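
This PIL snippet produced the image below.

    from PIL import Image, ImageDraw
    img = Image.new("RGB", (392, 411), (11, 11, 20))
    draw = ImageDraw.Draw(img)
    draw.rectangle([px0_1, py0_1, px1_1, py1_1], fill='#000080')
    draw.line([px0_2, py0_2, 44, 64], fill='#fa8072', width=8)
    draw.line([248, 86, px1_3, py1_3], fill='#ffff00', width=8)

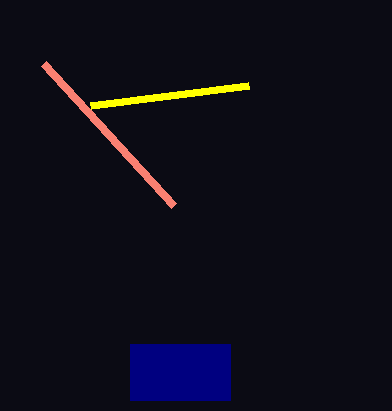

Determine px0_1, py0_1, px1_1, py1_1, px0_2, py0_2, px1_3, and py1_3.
px0_1 = 130; py0_1 = 344; px1_1 = 230; py1_1 = 400; px0_2 = 174; py0_2 = 206; px1_3 = 90; py1_3 = 106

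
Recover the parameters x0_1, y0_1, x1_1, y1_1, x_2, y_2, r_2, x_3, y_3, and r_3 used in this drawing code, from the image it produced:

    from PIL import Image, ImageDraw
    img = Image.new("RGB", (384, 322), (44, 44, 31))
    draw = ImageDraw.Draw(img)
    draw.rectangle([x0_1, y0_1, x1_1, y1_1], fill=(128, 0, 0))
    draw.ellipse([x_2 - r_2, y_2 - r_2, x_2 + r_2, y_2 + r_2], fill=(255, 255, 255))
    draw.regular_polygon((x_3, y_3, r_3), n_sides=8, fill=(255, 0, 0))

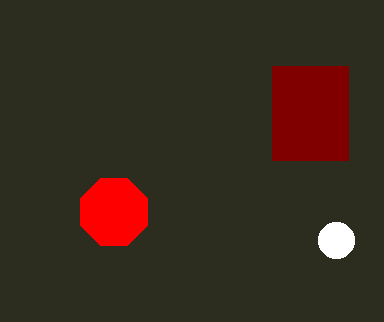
x0_1 = 272; y0_1 = 66; x1_1 = 348; y1_1 = 160; x_2 = 336; y_2 = 240; r_2 = 18; x_3 = 114; y_3 = 212; r_3 = 36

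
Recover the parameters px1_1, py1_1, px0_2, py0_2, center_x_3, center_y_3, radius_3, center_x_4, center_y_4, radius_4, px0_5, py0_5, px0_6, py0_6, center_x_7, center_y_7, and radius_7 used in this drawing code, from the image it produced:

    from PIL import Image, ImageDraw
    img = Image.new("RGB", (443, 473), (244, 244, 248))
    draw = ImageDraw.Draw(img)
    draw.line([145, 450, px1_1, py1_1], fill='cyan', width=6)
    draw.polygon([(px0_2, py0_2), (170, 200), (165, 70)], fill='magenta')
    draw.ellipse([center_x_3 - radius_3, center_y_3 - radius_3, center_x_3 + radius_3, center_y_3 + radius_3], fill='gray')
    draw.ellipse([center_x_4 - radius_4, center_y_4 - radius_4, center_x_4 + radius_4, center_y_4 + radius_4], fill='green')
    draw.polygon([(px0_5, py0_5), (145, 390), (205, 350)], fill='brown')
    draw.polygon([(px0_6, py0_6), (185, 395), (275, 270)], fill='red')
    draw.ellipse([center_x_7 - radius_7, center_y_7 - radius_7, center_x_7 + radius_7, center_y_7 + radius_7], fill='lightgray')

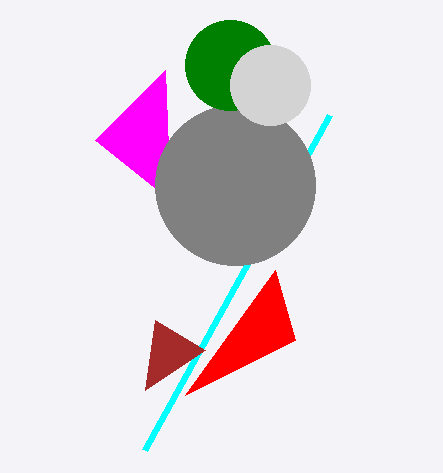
px1_1 = 330, py1_1 = 115, px0_2 = 95, py0_2 = 140, center_x_3 = 235, center_y_3 = 185, radius_3 = 80, center_x_4 = 230, center_y_4 = 65, radius_4 = 45, px0_5 = 155, py0_5 = 320, px0_6 = 295, py0_6 = 340, center_x_7 = 270, center_y_7 = 85, radius_7 = 40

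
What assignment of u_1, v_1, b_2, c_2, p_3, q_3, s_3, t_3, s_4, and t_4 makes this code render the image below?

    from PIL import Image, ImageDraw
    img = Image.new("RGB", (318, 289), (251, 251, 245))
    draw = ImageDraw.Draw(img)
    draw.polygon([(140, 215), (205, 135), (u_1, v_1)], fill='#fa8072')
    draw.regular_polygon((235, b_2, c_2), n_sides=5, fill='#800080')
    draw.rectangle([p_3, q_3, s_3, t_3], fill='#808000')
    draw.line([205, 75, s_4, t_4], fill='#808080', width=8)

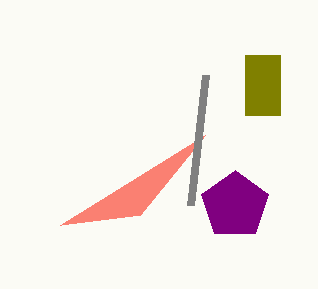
u_1 = 60, v_1 = 225, b_2 = 205, c_2 = 35, p_3 = 245, q_3 = 55, s_3 = 280, t_3 = 115, s_4 = 190, t_4 = 205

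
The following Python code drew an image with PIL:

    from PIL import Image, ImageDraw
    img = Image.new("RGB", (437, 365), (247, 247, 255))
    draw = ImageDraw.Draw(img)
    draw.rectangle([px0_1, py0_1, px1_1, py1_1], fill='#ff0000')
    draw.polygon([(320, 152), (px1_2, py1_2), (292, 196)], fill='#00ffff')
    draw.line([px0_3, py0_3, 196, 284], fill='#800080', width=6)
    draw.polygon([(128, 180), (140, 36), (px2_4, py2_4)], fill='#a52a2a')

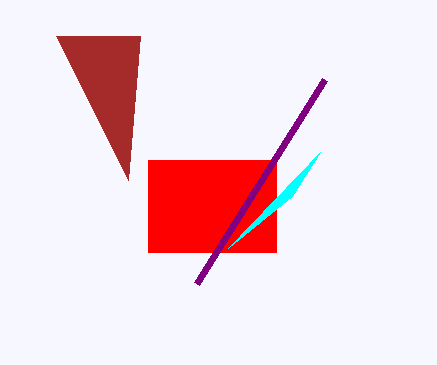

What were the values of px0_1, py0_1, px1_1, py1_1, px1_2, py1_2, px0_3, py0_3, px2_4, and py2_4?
px0_1 = 148
py0_1 = 160
px1_1 = 276
py1_1 = 252
px1_2 = 228
py1_2 = 248
px0_3 = 324
py0_3 = 80
px2_4 = 56
py2_4 = 36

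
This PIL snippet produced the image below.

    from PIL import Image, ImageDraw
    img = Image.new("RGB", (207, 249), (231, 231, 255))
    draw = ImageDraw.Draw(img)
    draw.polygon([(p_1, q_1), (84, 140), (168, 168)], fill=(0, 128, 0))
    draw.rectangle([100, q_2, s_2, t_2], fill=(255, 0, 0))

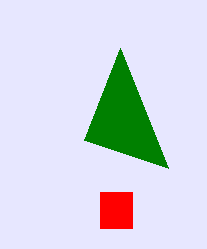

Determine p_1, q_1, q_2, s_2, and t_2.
p_1 = 120, q_1 = 48, q_2 = 192, s_2 = 132, t_2 = 228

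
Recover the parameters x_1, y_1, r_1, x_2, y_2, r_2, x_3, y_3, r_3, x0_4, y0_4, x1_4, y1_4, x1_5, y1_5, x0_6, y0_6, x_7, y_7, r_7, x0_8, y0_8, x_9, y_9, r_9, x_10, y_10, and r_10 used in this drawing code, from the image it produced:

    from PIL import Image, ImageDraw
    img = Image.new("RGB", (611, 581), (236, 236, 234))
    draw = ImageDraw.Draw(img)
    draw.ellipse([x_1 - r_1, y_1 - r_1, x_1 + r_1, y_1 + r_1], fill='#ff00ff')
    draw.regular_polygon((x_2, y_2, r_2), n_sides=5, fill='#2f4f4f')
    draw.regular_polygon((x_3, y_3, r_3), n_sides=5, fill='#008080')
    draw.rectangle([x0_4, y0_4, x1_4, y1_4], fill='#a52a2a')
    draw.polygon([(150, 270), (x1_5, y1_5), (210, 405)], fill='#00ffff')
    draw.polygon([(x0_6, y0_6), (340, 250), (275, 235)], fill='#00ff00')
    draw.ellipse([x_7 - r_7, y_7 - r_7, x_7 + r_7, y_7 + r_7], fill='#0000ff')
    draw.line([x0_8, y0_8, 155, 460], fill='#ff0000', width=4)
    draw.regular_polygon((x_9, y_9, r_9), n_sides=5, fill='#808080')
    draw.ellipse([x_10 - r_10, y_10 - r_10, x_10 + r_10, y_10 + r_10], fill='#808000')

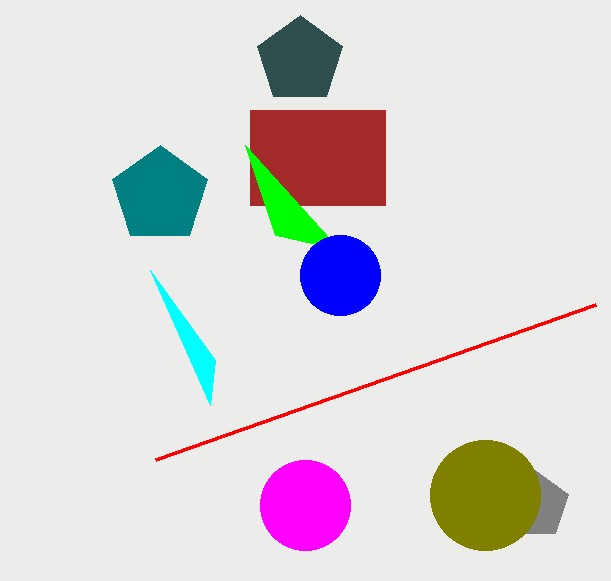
x_1 = 305
y_1 = 505
r_1 = 45
x_2 = 300
y_2 = 60
r_2 = 45
x_3 = 160
y_3 = 195
r_3 = 50
x0_4 = 250
y0_4 = 110
x1_4 = 385
y1_4 = 205
x1_5 = 215
y1_5 = 360
x0_6 = 245
y0_6 = 145
x_7 = 340
y_7 = 275
r_7 = 40
x0_8 = 595
y0_8 = 305
x_9 = 535
y_9 = 505
r_9 = 35
x_10 = 485
y_10 = 495
r_10 = 55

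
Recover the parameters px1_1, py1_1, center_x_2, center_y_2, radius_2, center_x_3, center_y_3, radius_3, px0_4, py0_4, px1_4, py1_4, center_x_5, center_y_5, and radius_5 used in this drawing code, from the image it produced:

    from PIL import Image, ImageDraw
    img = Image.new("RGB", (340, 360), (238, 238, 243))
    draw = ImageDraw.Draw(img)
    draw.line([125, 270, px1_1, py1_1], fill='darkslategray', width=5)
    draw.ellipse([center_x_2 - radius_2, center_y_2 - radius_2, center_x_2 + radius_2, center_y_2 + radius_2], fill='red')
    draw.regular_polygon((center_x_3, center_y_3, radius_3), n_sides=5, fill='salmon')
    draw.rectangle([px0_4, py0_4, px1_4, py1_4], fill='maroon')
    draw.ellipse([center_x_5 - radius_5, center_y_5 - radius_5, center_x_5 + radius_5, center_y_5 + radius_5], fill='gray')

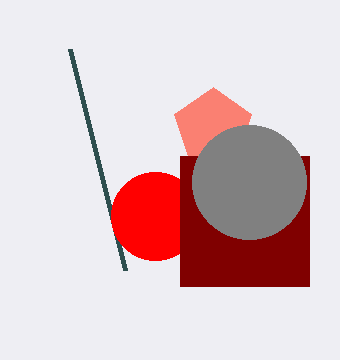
px1_1 = 70
py1_1 = 49
center_x_2 = 155
center_y_2 = 216
radius_2 = 44
center_x_3 = 213
center_y_3 = 127
radius_3 = 40
px0_4 = 180
py0_4 = 156
px1_4 = 309
py1_4 = 286
center_x_5 = 249
center_y_5 = 182
radius_5 = 57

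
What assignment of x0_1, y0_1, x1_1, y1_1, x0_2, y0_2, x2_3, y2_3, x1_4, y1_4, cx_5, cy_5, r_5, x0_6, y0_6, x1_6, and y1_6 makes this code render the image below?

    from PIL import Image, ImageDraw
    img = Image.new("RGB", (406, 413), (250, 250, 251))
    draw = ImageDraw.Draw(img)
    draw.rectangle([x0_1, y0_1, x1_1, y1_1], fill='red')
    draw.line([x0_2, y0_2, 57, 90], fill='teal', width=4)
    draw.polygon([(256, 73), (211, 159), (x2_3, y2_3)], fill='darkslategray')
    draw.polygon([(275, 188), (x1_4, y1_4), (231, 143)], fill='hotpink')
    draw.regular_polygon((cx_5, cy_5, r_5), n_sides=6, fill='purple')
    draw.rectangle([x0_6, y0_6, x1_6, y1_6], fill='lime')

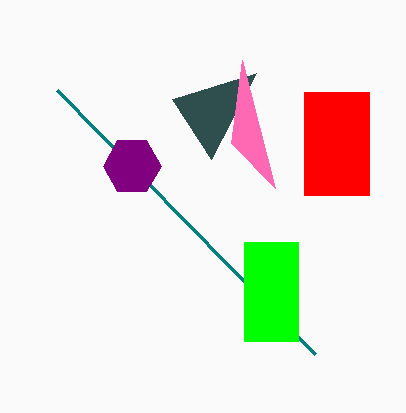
x0_1 = 304, y0_1 = 92, x1_1 = 369, y1_1 = 195, x0_2 = 315, y0_2 = 354, x2_3 = 172, y2_3 = 99, x1_4 = 242, y1_4 = 60, cx_5 = 132, cy_5 = 166, r_5 = 29, x0_6 = 244, y0_6 = 242, x1_6 = 298, y1_6 = 341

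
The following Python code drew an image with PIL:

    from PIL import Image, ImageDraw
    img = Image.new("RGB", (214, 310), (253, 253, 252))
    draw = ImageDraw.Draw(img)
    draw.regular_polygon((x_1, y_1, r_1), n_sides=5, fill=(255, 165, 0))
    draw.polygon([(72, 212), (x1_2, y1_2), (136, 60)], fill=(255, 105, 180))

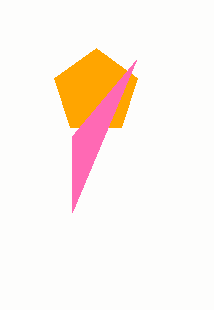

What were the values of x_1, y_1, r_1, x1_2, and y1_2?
x_1 = 96
y_1 = 92
r_1 = 44
x1_2 = 72
y1_2 = 136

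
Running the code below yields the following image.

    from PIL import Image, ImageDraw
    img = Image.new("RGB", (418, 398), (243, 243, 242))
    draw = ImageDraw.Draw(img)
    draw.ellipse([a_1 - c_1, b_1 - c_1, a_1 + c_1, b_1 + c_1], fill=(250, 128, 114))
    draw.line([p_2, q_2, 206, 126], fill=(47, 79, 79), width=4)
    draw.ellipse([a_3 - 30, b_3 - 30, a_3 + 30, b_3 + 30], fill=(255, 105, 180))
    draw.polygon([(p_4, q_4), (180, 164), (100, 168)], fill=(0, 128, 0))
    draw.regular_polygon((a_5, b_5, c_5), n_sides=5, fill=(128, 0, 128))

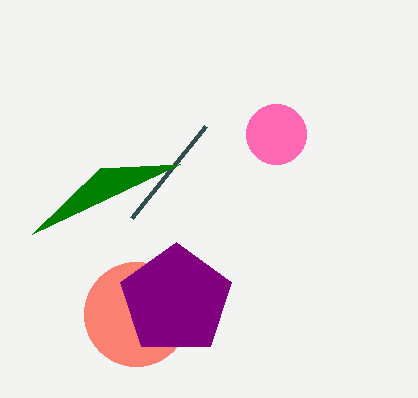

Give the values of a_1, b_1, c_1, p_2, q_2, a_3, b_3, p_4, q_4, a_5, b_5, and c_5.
a_1 = 136, b_1 = 314, c_1 = 52, p_2 = 132, q_2 = 218, a_3 = 276, b_3 = 134, p_4 = 32, q_4 = 234, a_5 = 176, b_5 = 300, c_5 = 58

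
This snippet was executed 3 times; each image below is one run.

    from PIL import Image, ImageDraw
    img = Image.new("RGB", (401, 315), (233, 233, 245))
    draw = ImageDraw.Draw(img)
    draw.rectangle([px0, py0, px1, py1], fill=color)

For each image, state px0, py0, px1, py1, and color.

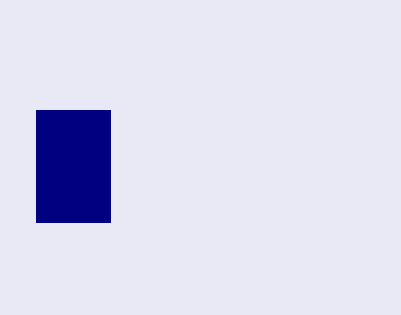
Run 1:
px0 = 36, py0 = 110, px1 = 110, py1 = 222, color = 'navy'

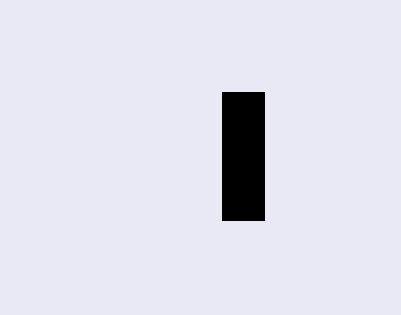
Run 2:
px0 = 222, py0 = 92, px1 = 264, py1 = 220, color = 'black'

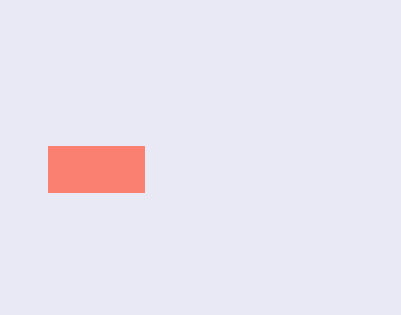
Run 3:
px0 = 48, py0 = 146, px1 = 144, py1 = 192, color = 'salmon'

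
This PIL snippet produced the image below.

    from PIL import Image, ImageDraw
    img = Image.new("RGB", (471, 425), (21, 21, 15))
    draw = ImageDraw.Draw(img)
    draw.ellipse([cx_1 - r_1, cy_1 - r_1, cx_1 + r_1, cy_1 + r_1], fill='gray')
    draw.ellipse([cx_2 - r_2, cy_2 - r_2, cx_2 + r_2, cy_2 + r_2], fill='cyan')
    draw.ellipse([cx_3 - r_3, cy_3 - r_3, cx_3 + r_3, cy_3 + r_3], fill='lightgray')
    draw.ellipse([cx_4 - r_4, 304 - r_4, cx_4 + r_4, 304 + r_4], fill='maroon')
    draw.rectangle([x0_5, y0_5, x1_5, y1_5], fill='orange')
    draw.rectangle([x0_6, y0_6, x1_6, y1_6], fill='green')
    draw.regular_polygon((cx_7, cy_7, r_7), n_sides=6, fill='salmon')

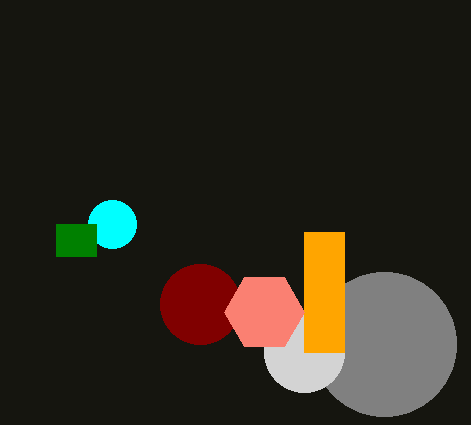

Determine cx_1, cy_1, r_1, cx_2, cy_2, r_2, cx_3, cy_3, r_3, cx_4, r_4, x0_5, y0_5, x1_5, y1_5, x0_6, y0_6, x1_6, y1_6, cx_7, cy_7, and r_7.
cx_1 = 384; cy_1 = 344; r_1 = 72; cx_2 = 112; cy_2 = 224; r_2 = 24; cx_3 = 304; cy_3 = 352; r_3 = 40; cx_4 = 200; r_4 = 40; x0_5 = 304; y0_5 = 232; x1_5 = 344; y1_5 = 352; x0_6 = 56; y0_6 = 224; x1_6 = 96; y1_6 = 256; cx_7 = 264; cy_7 = 312; r_7 = 40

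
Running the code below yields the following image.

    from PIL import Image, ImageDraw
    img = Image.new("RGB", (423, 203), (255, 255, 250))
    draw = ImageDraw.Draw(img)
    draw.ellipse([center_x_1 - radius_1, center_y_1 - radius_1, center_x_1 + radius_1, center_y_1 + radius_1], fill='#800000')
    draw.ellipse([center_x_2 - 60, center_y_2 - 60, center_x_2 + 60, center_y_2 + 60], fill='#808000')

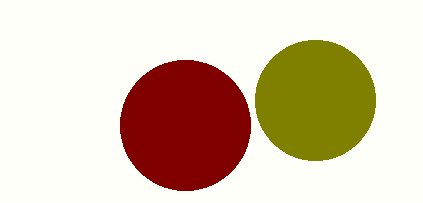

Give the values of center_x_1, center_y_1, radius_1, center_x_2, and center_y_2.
center_x_1 = 185; center_y_1 = 125; radius_1 = 65; center_x_2 = 315; center_y_2 = 100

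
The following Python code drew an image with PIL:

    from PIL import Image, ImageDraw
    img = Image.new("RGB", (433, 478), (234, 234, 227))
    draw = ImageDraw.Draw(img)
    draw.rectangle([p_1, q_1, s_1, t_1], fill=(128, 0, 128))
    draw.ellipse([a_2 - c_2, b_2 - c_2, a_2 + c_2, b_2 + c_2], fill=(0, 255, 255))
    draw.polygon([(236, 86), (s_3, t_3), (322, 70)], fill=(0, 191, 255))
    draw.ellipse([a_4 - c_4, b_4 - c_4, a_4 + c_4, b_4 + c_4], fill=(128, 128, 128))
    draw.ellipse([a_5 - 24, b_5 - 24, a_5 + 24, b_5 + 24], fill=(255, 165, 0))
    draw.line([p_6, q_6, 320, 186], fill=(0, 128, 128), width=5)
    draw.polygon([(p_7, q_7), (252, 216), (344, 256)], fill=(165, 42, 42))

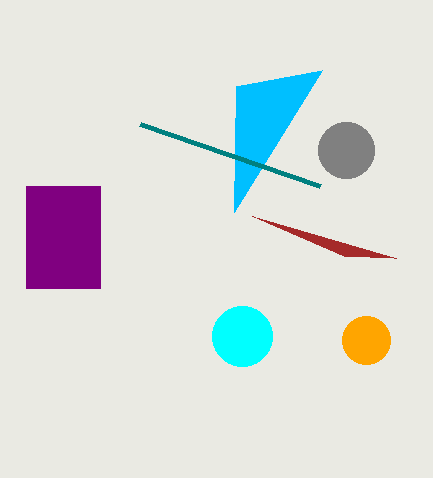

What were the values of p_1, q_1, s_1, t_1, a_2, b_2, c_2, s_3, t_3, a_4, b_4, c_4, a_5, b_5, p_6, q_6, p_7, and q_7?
p_1 = 26; q_1 = 186; s_1 = 100; t_1 = 288; a_2 = 242; b_2 = 336; c_2 = 30; s_3 = 234; t_3 = 212; a_4 = 346; b_4 = 150; c_4 = 28; a_5 = 366; b_5 = 340; p_6 = 140; q_6 = 124; p_7 = 396; q_7 = 258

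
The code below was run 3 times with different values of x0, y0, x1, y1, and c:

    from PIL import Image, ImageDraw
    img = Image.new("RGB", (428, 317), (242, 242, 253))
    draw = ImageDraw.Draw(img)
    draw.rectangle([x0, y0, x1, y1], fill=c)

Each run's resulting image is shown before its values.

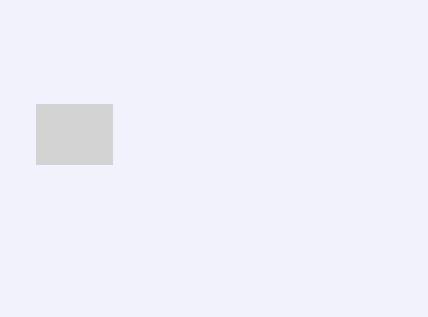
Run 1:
x0 = 36; y0 = 104; x1 = 112; y1 = 164; c = 'lightgray'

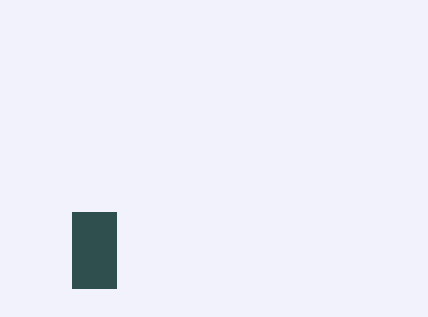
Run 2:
x0 = 72; y0 = 212; x1 = 116; y1 = 288; c = 'darkslategray'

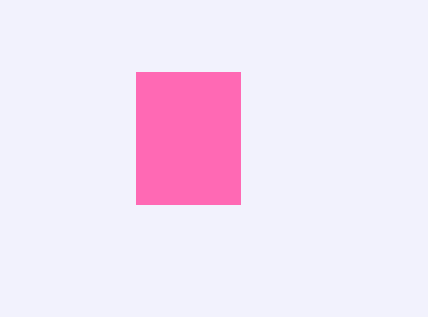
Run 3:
x0 = 136, y0 = 72, x1 = 240, y1 = 204, c = 'hotpink'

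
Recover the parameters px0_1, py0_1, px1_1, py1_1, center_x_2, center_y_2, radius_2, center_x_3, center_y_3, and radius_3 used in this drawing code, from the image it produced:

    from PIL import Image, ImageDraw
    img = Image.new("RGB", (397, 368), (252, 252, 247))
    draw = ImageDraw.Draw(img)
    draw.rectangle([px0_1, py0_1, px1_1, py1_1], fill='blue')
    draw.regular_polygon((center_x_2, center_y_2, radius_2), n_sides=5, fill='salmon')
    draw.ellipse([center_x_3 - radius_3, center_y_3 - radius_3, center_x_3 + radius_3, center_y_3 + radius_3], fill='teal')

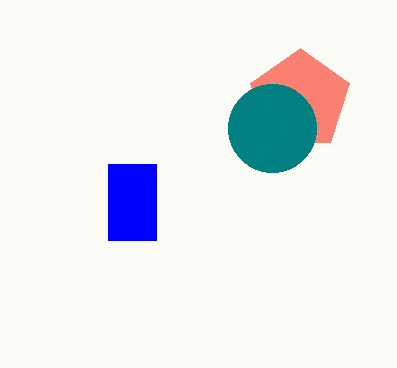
px0_1 = 108; py0_1 = 164; px1_1 = 156; py1_1 = 240; center_x_2 = 300; center_y_2 = 100; radius_2 = 52; center_x_3 = 272; center_y_3 = 128; radius_3 = 44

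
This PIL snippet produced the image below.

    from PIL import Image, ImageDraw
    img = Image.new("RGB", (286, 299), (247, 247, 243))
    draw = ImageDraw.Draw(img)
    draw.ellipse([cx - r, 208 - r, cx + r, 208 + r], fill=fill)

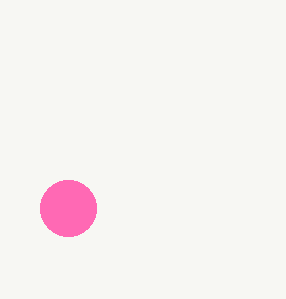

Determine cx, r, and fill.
cx = 68, r = 28, fill = 'hotpink'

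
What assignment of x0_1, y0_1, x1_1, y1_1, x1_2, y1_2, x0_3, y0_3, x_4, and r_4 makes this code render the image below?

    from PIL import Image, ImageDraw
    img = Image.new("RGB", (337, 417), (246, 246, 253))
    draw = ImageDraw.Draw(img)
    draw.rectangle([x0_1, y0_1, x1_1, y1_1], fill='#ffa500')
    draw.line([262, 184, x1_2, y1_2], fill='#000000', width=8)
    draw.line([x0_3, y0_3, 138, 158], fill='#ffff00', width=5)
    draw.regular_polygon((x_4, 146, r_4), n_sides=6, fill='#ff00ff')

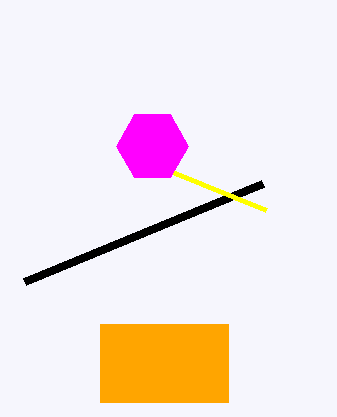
x0_1 = 100
y0_1 = 324
x1_1 = 228
y1_1 = 402
x1_2 = 24
y1_2 = 282
x0_3 = 266
y0_3 = 210
x_4 = 152
r_4 = 36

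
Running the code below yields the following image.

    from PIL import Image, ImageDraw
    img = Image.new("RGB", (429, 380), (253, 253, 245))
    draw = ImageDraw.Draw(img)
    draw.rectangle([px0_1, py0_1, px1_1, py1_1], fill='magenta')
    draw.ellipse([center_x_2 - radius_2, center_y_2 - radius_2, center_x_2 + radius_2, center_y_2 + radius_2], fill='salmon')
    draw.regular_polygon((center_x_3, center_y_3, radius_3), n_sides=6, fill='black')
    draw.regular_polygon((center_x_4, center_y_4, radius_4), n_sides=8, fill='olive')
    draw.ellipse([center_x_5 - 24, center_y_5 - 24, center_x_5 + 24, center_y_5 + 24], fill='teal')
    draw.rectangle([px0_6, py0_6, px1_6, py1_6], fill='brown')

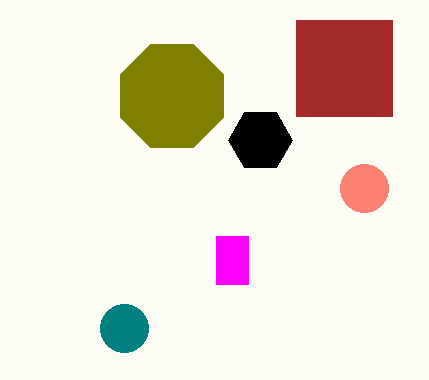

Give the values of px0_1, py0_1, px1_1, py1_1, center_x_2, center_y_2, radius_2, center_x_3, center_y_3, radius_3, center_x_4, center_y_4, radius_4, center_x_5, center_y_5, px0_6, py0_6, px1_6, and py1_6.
px0_1 = 216
py0_1 = 236
px1_1 = 248
py1_1 = 284
center_x_2 = 364
center_y_2 = 188
radius_2 = 24
center_x_3 = 260
center_y_3 = 140
radius_3 = 32
center_x_4 = 172
center_y_4 = 96
radius_4 = 56
center_x_5 = 124
center_y_5 = 328
px0_6 = 296
py0_6 = 20
px1_6 = 392
py1_6 = 116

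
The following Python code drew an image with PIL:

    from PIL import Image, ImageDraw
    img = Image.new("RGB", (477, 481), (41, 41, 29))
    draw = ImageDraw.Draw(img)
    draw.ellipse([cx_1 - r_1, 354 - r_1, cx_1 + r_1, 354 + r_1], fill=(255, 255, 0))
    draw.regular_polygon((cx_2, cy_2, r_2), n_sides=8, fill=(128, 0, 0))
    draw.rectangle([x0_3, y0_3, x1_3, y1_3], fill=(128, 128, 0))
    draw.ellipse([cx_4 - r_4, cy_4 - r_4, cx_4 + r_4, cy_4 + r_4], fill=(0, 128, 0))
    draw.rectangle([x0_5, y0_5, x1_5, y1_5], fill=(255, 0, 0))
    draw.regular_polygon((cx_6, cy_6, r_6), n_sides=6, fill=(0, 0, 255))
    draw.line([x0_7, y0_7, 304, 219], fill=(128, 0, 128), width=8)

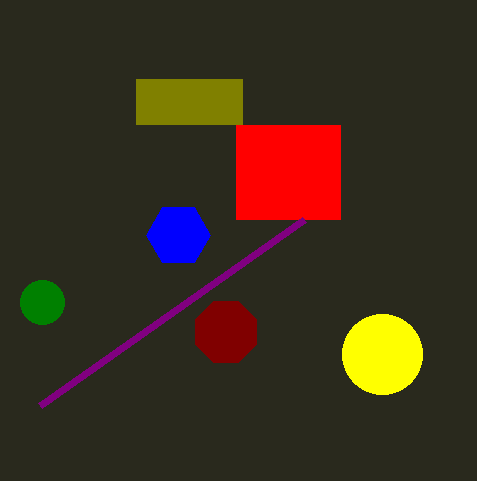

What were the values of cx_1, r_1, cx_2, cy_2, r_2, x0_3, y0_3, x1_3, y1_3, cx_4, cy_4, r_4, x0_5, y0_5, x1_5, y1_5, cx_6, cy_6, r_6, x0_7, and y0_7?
cx_1 = 382, r_1 = 40, cx_2 = 226, cy_2 = 332, r_2 = 33, x0_3 = 136, y0_3 = 79, x1_3 = 242, y1_3 = 124, cx_4 = 42, cy_4 = 302, r_4 = 22, x0_5 = 236, y0_5 = 125, x1_5 = 340, y1_5 = 219, cx_6 = 178, cy_6 = 235, r_6 = 32, x0_7 = 40, y0_7 = 405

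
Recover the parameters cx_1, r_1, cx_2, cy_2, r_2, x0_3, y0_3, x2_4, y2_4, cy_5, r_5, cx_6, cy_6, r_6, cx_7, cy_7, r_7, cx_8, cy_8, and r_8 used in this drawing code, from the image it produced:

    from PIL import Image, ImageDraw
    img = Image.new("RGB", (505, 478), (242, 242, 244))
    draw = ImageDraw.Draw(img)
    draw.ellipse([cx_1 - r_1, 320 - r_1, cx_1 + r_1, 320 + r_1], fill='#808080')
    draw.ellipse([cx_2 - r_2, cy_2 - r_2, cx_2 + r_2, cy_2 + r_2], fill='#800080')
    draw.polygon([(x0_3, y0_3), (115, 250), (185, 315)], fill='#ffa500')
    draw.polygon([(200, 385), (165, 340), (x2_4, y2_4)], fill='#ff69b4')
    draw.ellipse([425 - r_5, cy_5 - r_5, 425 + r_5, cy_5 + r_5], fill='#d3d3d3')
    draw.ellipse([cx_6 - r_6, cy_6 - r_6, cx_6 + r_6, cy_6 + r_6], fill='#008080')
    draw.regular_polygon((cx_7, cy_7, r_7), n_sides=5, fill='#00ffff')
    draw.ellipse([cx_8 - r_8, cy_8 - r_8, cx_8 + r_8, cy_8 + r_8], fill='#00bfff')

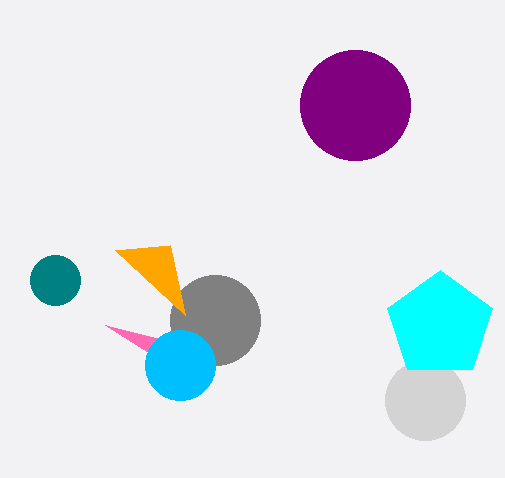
cx_1 = 215
r_1 = 45
cx_2 = 355
cy_2 = 105
r_2 = 55
x0_3 = 170
y0_3 = 245
x2_4 = 105
y2_4 = 325
cy_5 = 400
r_5 = 40
cx_6 = 55
cy_6 = 280
r_6 = 25
cx_7 = 440
cy_7 = 325
r_7 = 55
cx_8 = 180
cy_8 = 365
r_8 = 35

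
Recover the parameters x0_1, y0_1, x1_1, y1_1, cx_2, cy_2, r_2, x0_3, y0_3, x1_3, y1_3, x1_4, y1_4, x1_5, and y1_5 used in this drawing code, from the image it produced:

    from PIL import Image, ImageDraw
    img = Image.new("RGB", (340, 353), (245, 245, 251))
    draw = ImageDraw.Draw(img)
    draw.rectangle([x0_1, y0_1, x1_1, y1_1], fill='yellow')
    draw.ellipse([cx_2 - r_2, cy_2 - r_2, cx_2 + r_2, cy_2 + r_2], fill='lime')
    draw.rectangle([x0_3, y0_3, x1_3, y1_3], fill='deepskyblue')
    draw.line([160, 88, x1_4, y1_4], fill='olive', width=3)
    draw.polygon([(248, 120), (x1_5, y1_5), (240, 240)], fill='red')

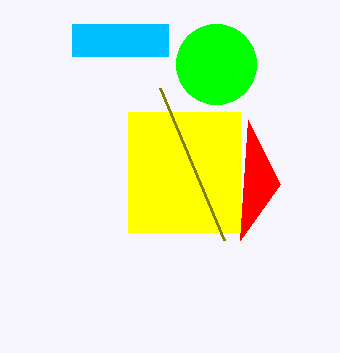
x0_1 = 128
y0_1 = 112
x1_1 = 240
y1_1 = 232
cx_2 = 216
cy_2 = 64
r_2 = 40
x0_3 = 72
y0_3 = 24
x1_3 = 168
y1_3 = 56
x1_4 = 224
y1_4 = 240
x1_5 = 280
y1_5 = 184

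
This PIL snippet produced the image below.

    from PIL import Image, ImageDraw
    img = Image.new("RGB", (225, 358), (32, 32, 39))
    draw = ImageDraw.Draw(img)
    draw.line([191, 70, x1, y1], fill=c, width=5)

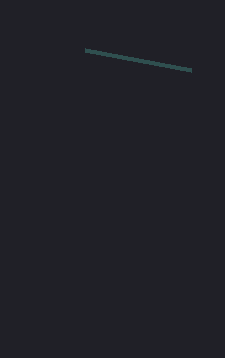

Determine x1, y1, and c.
x1 = 85; y1 = 50; c = 'darkslategray'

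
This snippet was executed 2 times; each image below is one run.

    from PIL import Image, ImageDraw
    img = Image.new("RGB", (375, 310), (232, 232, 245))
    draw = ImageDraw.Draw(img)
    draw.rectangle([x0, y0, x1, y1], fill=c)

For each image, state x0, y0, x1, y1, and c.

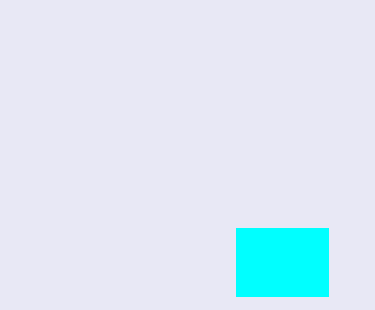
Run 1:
x0 = 236, y0 = 228, x1 = 328, y1 = 296, c = 'cyan'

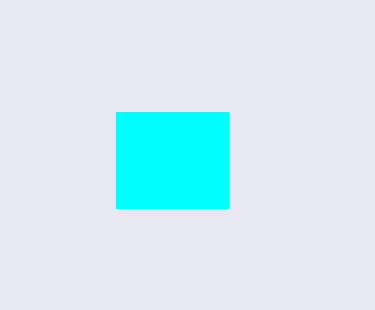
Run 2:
x0 = 116, y0 = 112, x1 = 228, y1 = 208, c = 'cyan'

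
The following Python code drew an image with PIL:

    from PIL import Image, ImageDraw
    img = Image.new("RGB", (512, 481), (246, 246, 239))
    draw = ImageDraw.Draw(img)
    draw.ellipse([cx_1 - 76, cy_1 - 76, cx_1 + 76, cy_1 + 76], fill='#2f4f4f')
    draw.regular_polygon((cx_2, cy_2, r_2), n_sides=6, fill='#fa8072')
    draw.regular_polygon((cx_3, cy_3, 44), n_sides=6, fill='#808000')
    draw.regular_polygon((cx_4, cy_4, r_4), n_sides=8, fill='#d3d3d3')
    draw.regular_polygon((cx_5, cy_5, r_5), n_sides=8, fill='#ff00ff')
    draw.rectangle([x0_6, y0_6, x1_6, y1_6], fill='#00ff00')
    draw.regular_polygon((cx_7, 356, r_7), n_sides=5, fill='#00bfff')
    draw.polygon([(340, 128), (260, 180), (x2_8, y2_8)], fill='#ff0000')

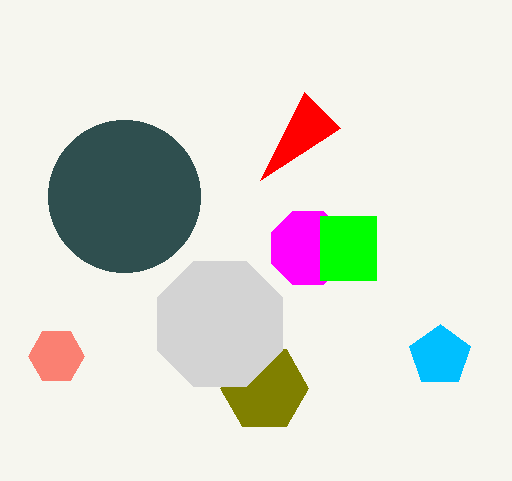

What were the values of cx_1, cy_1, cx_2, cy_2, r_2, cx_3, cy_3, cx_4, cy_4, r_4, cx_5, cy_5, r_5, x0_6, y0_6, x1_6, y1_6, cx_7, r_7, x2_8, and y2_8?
cx_1 = 124; cy_1 = 196; cx_2 = 56; cy_2 = 356; r_2 = 28; cx_3 = 264; cy_3 = 388; cx_4 = 220; cy_4 = 324; r_4 = 68; cx_5 = 308; cy_5 = 248; r_5 = 40; x0_6 = 320; y0_6 = 216; x1_6 = 376; y1_6 = 280; cx_7 = 440; r_7 = 32; x2_8 = 304; y2_8 = 92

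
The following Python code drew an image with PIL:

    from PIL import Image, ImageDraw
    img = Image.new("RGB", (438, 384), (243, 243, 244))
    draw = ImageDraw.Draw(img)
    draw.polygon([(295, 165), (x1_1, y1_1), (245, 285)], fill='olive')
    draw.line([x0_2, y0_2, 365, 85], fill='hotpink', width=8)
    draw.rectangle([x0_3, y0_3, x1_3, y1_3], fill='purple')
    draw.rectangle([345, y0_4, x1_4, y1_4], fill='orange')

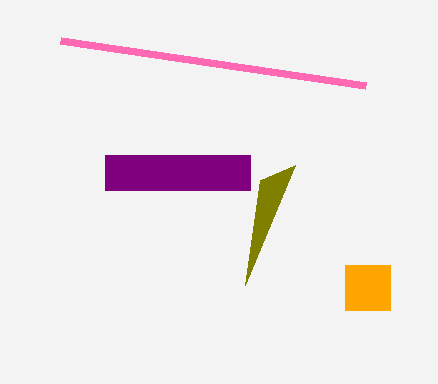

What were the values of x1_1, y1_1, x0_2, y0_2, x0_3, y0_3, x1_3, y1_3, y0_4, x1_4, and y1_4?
x1_1 = 260; y1_1 = 180; x0_2 = 60; y0_2 = 40; x0_3 = 105; y0_3 = 155; x1_3 = 250; y1_3 = 190; y0_4 = 265; x1_4 = 390; y1_4 = 310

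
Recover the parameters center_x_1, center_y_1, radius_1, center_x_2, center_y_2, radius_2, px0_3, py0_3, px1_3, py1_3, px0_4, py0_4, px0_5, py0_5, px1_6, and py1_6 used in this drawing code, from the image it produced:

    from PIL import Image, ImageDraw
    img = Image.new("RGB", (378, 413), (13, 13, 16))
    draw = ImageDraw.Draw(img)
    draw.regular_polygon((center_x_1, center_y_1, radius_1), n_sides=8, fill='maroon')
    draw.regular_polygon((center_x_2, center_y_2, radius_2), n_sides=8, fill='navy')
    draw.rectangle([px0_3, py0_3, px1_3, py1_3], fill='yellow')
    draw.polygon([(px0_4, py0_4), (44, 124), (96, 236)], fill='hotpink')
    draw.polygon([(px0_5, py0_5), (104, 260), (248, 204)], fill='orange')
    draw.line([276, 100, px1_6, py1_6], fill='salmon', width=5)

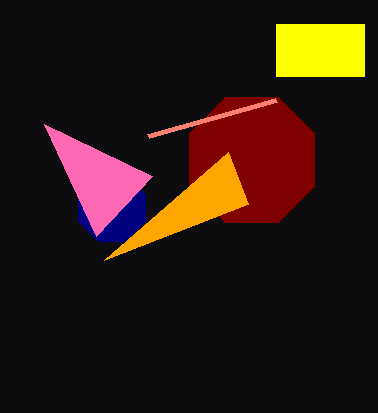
center_x_1 = 252
center_y_1 = 160
radius_1 = 68
center_x_2 = 112
center_y_2 = 208
radius_2 = 36
px0_3 = 276
py0_3 = 24
px1_3 = 364
py1_3 = 76
px0_4 = 152
py0_4 = 176
px0_5 = 228
py0_5 = 152
px1_6 = 148
py1_6 = 136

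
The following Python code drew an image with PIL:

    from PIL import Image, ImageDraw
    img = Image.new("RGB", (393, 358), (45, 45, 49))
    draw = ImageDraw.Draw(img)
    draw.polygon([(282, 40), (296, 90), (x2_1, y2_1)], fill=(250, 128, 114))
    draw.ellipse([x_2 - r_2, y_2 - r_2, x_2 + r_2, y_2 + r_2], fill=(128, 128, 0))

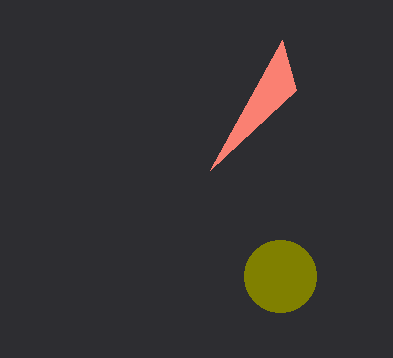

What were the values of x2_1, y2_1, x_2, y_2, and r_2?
x2_1 = 210, y2_1 = 170, x_2 = 280, y_2 = 276, r_2 = 36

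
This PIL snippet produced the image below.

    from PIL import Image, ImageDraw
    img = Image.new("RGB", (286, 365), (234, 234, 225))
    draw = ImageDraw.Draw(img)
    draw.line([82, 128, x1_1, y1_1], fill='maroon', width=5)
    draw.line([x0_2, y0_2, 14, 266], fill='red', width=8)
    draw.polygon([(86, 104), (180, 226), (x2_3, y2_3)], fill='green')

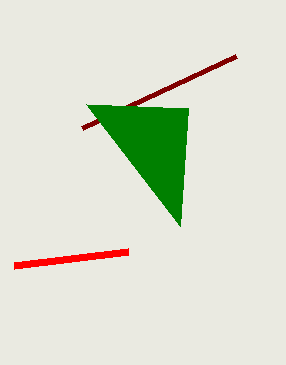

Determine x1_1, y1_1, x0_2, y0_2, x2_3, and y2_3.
x1_1 = 236, y1_1 = 56, x0_2 = 128, y0_2 = 252, x2_3 = 188, y2_3 = 108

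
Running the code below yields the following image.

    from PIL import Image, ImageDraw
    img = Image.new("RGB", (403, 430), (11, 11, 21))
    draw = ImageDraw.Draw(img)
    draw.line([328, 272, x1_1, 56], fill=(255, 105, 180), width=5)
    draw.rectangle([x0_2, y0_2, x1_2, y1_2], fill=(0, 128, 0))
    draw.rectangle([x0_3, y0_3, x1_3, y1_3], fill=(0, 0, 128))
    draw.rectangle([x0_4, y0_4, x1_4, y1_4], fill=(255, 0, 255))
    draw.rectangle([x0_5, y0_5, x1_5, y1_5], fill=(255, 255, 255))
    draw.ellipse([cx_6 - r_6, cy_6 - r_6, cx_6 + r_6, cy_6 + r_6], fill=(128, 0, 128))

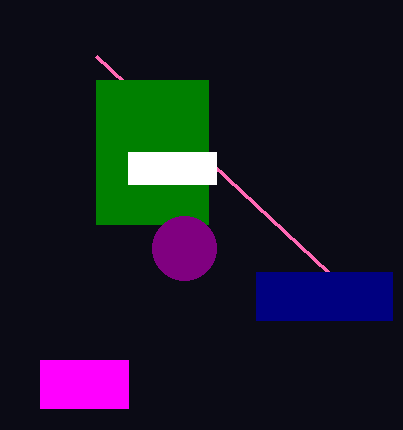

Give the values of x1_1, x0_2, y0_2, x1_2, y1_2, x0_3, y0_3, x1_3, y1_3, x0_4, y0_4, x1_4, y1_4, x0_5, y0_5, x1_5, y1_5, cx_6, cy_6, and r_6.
x1_1 = 96
x0_2 = 96
y0_2 = 80
x1_2 = 208
y1_2 = 224
x0_3 = 256
y0_3 = 272
x1_3 = 392
y1_3 = 320
x0_4 = 40
y0_4 = 360
x1_4 = 128
y1_4 = 408
x0_5 = 128
y0_5 = 152
x1_5 = 216
y1_5 = 184
cx_6 = 184
cy_6 = 248
r_6 = 32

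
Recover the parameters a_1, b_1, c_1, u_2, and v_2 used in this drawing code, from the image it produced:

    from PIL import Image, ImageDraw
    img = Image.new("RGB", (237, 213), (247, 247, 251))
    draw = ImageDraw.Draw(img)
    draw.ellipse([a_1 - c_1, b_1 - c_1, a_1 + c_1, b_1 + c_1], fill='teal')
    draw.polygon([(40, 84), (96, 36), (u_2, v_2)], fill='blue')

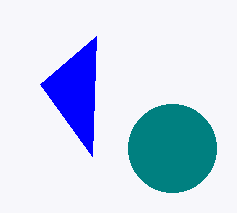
a_1 = 172; b_1 = 148; c_1 = 44; u_2 = 92; v_2 = 156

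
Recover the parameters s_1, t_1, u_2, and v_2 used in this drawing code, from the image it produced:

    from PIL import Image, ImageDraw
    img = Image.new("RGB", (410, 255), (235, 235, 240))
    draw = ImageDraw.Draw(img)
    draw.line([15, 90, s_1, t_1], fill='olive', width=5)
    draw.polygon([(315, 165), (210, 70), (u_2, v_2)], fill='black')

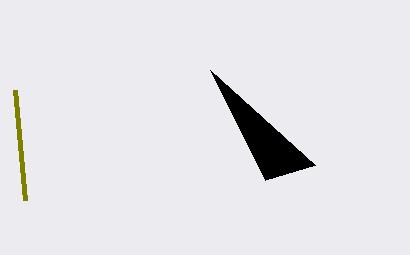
s_1 = 25, t_1 = 200, u_2 = 265, v_2 = 180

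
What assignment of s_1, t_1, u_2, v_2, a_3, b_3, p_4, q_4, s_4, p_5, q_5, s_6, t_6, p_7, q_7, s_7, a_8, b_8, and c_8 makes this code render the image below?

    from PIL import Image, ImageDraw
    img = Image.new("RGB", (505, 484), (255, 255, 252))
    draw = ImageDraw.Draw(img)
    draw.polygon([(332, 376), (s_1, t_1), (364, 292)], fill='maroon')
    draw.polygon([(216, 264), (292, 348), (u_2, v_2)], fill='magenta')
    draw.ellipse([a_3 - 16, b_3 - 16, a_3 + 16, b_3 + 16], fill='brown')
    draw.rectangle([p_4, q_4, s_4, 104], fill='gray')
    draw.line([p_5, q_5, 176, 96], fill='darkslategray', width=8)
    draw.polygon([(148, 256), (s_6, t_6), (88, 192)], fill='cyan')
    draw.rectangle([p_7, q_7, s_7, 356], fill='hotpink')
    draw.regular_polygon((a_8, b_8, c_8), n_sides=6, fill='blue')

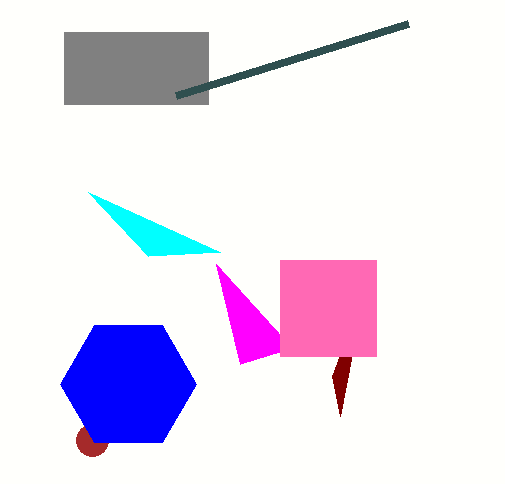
s_1 = 340, t_1 = 416, u_2 = 240, v_2 = 364, a_3 = 92, b_3 = 440, p_4 = 64, q_4 = 32, s_4 = 208, p_5 = 408, q_5 = 24, s_6 = 220, t_6 = 252, p_7 = 280, q_7 = 260, s_7 = 376, a_8 = 128, b_8 = 384, c_8 = 68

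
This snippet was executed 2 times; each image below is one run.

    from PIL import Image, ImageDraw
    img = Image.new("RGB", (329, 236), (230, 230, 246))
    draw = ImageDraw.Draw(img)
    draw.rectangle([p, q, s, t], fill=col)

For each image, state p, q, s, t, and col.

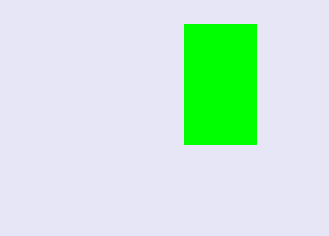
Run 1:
p = 184
q = 24
s = 256
t = 144
col = 'lime'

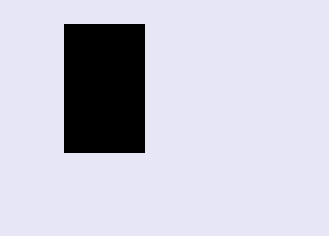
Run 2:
p = 64
q = 24
s = 144
t = 152
col = 'black'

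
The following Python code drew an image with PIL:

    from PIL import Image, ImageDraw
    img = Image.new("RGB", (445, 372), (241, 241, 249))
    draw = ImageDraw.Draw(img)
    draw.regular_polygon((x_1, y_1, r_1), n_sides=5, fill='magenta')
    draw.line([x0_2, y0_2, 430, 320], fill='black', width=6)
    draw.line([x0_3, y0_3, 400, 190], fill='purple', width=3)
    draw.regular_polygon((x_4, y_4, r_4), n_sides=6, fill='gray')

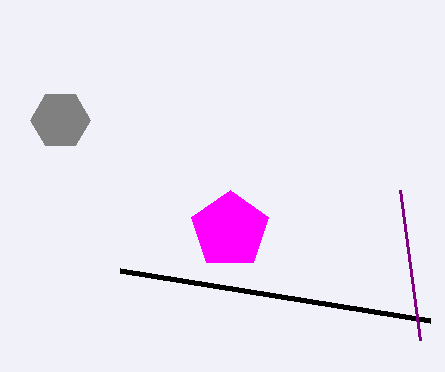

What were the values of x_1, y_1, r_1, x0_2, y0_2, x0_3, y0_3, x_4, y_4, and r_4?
x_1 = 230; y_1 = 230; r_1 = 40; x0_2 = 120; y0_2 = 270; x0_3 = 420; y0_3 = 340; x_4 = 60; y_4 = 120; r_4 = 30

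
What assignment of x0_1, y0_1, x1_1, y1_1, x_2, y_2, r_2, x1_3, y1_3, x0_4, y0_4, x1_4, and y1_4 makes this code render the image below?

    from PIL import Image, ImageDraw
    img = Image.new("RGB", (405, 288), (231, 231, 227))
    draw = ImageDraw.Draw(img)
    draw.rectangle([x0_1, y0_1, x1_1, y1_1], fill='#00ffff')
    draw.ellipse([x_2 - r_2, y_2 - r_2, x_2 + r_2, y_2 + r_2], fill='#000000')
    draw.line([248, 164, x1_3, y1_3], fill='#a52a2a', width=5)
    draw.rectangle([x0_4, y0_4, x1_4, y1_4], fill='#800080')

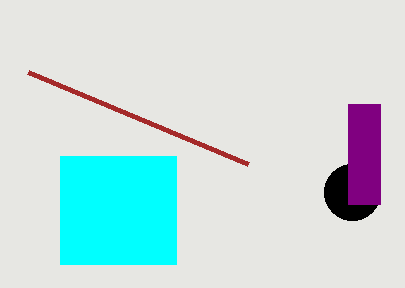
x0_1 = 60
y0_1 = 156
x1_1 = 176
y1_1 = 264
x_2 = 352
y_2 = 192
r_2 = 28
x1_3 = 28
y1_3 = 72
x0_4 = 348
y0_4 = 104
x1_4 = 380
y1_4 = 204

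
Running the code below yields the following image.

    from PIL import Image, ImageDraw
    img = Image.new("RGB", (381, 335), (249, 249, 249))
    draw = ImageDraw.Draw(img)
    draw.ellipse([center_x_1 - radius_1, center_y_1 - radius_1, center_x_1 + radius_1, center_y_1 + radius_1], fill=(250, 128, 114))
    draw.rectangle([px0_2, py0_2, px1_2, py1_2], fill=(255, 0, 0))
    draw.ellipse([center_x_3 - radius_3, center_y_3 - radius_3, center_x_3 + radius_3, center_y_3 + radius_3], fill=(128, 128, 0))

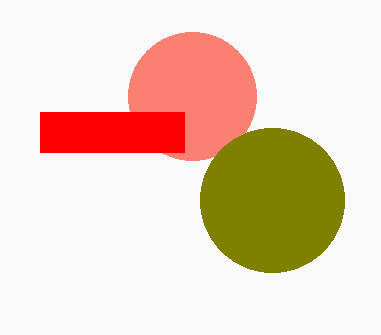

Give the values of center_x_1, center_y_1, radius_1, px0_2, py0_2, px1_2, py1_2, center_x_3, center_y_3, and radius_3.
center_x_1 = 192
center_y_1 = 96
radius_1 = 64
px0_2 = 40
py0_2 = 112
px1_2 = 184
py1_2 = 152
center_x_3 = 272
center_y_3 = 200
radius_3 = 72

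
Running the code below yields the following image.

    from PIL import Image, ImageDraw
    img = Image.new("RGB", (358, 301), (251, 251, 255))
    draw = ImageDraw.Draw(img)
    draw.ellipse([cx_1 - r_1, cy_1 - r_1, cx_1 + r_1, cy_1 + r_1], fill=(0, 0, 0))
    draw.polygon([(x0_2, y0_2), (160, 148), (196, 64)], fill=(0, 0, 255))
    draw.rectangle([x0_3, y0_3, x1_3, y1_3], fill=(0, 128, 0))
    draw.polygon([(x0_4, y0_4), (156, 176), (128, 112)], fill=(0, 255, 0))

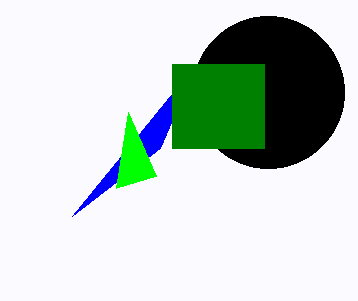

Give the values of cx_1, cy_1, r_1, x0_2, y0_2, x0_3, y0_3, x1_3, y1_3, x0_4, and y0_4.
cx_1 = 268
cy_1 = 92
r_1 = 76
x0_2 = 72
y0_2 = 216
x0_3 = 172
y0_3 = 64
x1_3 = 264
y1_3 = 148
x0_4 = 116
y0_4 = 188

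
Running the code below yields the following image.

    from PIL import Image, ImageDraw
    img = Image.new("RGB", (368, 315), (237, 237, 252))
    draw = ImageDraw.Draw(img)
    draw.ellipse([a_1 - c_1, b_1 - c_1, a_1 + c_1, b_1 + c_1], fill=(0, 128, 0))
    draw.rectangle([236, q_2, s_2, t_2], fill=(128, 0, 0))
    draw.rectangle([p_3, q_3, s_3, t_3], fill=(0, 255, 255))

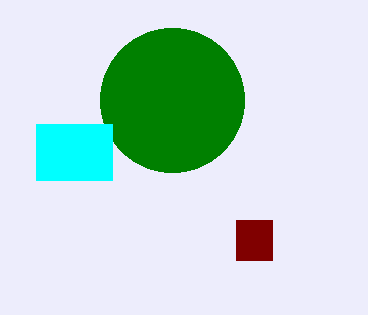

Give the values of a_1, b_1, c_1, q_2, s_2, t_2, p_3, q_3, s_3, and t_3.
a_1 = 172; b_1 = 100; c_1 = 72; q_2 = 220; s_2 = 272; t_2 = 260; p_3 = 36; q_3 = 124; s_3 = 112; t_3 = 180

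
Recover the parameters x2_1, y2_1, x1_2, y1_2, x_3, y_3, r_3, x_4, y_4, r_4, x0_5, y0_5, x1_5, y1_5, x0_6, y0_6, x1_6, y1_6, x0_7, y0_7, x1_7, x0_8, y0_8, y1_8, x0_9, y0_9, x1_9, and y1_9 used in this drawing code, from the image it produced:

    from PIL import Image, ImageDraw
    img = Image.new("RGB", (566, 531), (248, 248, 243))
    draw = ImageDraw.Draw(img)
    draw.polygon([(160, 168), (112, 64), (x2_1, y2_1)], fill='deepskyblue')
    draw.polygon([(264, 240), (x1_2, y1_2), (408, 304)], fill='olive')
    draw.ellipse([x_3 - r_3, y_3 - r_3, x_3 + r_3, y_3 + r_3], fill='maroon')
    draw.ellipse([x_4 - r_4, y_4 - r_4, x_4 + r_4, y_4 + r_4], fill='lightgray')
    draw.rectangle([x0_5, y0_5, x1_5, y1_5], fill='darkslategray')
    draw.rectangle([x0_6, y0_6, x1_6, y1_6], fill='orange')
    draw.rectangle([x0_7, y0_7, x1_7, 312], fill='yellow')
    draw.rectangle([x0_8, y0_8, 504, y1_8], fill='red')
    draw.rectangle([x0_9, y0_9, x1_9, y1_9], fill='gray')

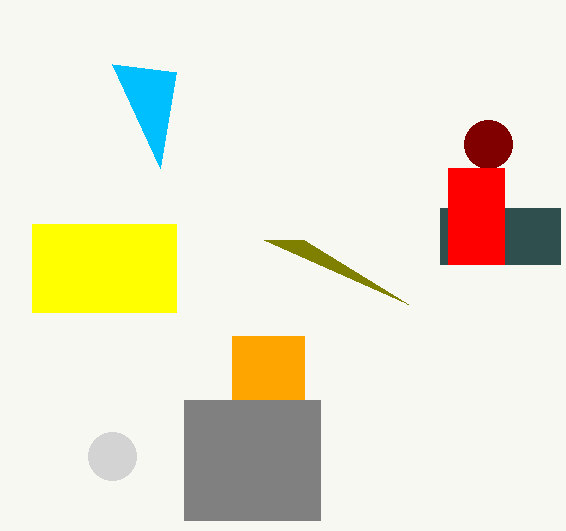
x2_1 = 176
y2_1 = 72
x1_2 = 304
y1_2 = 240
x_3 = 488
y_3 = 144
r_3 = 24
x_4 = 112
y_4 = 456
r_4 = 24
x0_5 = 440
y0_5 = 208
x1_5 = 560
y1_5 = 264
x0_6 = 232
y0_6 = 336
x1_6 = 304
y1_6 = 400
x0_7 = 32
y0_7 = 224
x1_7 = 176
x0_8 = 448
y0_8 = 168
y1_8 = 264
x0_9 = 184
y0_9 = 400
x1_9 = 320
y1_9 = 520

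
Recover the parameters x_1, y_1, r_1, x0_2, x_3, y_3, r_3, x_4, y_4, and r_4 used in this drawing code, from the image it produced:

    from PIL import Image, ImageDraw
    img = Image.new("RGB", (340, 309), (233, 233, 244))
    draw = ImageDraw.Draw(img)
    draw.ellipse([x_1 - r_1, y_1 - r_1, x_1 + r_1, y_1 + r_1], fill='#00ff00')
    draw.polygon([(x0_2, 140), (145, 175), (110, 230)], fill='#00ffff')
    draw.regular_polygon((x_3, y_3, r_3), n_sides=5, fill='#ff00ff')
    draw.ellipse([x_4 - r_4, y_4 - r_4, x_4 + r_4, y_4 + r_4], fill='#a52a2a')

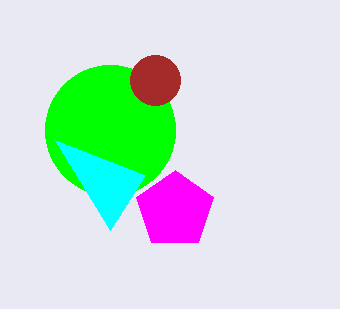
x_1 = 110, y_1 = 130, r_1 = 65, x0_2 = 55, x_3 = 175, y_3 = 210, r_3 = 40, x_4 = 155, y_4 = 80, r_4 = 25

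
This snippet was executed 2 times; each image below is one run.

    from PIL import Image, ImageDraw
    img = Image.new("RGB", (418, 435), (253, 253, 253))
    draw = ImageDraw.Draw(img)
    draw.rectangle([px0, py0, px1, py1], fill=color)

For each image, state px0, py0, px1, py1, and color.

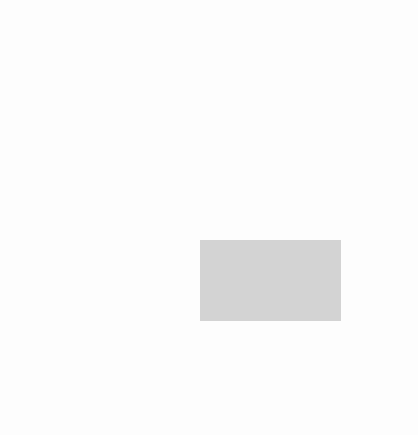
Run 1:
px0 = 200; py0 = 240; px1 = 340; py1 = 320; color = 'lightgray'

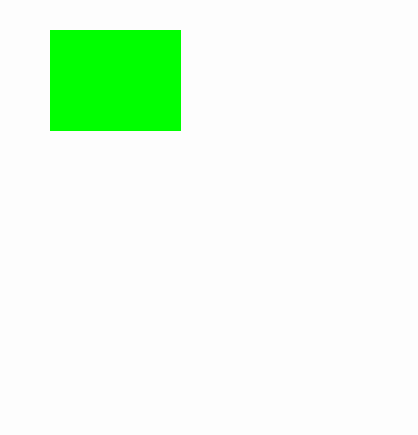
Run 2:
px0 = 50, py0 = 30, px1 = 180, py1 = 130, color = 'lime'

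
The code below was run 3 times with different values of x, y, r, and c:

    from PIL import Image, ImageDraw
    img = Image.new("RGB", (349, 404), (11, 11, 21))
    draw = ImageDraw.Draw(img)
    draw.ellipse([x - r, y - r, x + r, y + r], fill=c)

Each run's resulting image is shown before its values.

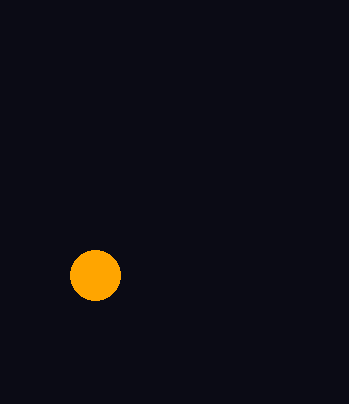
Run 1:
x = 95, y = 275, r = 25, c = 'orange'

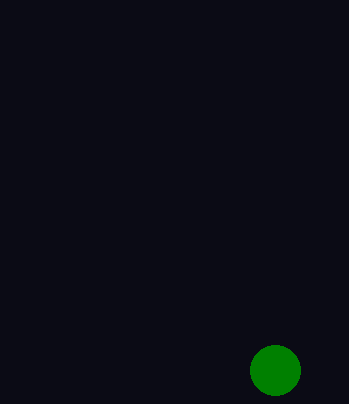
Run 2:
x = 275; y = 370; r = 25; c = 'green'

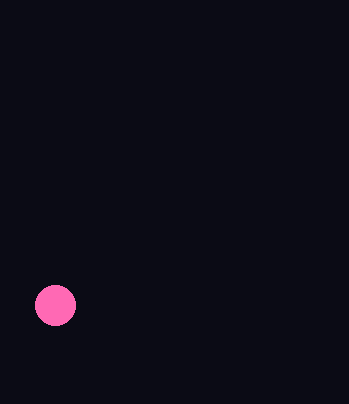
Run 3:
x = 55; y = 305; r = 20; c = 'hotpink'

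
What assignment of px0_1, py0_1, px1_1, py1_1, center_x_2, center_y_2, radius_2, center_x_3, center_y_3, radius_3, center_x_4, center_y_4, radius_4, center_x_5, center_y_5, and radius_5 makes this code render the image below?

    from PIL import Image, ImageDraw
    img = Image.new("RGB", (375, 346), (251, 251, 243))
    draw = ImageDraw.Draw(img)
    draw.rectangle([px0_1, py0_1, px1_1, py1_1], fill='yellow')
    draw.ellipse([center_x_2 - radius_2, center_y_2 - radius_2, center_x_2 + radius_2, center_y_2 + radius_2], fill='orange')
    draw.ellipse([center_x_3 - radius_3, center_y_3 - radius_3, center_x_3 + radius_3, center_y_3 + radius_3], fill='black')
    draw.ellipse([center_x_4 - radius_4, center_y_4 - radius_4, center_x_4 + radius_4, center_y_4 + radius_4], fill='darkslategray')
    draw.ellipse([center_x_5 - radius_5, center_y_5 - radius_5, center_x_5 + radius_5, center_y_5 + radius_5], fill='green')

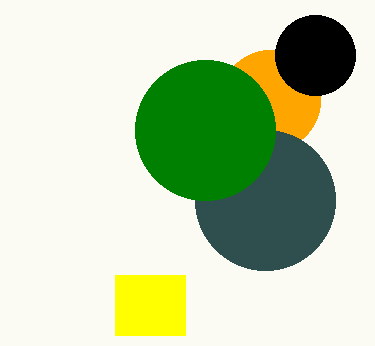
px0_1 = 115, py0_1 = 275, px1_1 = 185, py1_1 = 335, center_x_2 = 270, center_y_2 = 100, radius_2 = 50, center_x_3 = 315, center_y_3 = 55, radius_3 = 40, center_x_4 = 265, center_y_4 = 200, radius_4 = 70, center_x_5 = 205, center_y_5 = 130, radius_5 = 70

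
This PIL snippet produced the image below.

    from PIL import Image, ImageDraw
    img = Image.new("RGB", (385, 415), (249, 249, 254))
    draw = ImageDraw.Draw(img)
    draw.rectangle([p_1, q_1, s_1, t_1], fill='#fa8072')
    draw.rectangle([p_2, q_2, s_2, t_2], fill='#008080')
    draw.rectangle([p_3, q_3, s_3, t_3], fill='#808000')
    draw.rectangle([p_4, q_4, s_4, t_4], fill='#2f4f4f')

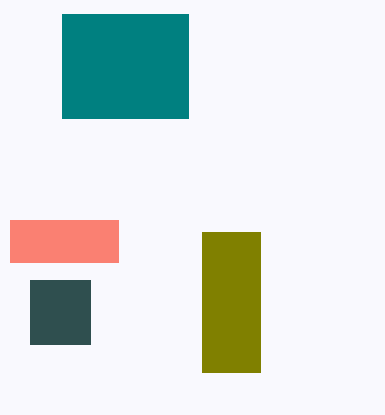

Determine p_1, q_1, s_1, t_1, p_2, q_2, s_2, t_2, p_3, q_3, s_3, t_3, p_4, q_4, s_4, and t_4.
p_1 = 10; q_1 = 220; s_1 = 118; t_1 = 262; p_2 = 62; q_2 = 14; s_2 = 188; t_2 = 118; p_3 = 202; q_3 = 232; s_3 = 260; t_3 = 372; p_4 = 30; q_4 = 280; s_4 = 90; t_4 = 344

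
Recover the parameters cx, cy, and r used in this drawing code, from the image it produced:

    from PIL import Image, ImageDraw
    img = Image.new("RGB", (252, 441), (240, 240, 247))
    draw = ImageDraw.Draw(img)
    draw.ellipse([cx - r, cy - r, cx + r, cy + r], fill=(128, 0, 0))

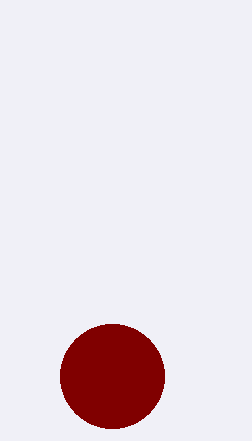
cx = 112, cy = 376, r = 52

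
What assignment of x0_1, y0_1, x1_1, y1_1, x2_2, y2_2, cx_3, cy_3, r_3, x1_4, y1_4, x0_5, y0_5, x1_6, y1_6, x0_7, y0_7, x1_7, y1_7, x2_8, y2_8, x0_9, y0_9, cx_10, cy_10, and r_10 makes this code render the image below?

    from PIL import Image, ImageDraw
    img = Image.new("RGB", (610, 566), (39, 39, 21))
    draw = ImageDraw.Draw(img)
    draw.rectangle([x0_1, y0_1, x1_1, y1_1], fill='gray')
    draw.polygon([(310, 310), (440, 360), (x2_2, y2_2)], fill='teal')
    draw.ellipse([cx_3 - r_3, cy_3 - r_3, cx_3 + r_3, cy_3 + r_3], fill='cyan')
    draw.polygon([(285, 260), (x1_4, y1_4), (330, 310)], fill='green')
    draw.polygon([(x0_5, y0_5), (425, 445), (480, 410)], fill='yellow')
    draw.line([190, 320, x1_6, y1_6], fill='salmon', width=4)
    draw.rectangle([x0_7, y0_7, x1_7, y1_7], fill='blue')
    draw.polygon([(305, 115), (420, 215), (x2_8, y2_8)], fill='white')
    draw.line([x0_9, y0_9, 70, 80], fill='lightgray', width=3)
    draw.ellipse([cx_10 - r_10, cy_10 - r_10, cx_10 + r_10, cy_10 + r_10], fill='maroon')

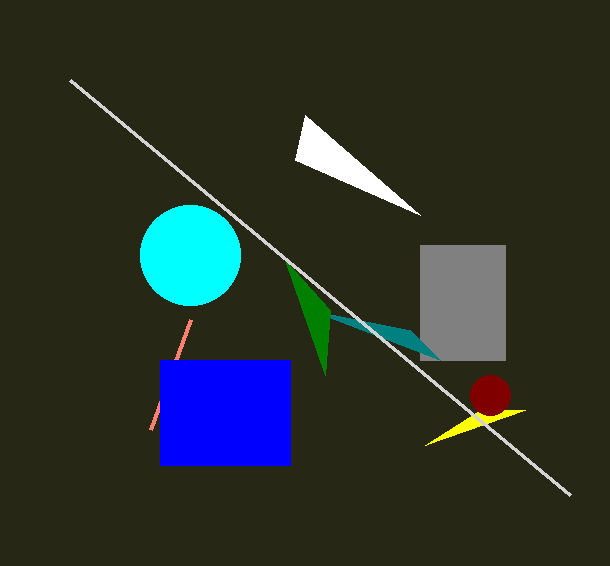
x0_1 = 420
y0_1 = 245
x1_1 = 505
y1_1 = 360
x2_2 = 410
y2_2 = 330
cx_3 = 190
cy_3 = 255
r_3 = 50
x1_4 = 325
y1_4 = 375
x0_5 = 525
y0_5 = 410
x1_6 = 150
y1_6 = 430
x0_7 = 160
y0_7 = 360
x1_7 = 290
y1_7 = 465
x2_8 = 295
y2_8 = 160
x0_9 = 570
y0_9 = 495
cx_10 = 490
cy_10 = 395
r_10 = 20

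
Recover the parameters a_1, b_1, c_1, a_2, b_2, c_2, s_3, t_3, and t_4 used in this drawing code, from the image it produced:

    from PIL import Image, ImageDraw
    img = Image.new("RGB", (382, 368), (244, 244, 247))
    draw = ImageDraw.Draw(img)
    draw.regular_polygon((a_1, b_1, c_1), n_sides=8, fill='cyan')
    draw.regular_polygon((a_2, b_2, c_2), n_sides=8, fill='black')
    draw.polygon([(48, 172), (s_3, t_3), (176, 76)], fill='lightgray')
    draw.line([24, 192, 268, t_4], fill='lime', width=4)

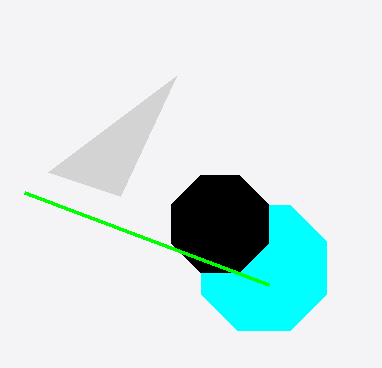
a_1 = 264, b_1 = 268, c_1 = 68, a_2 = 220, b_2 = 224, c_2 = 52, s_3 = 120, t_3 = 196, t_4 = 284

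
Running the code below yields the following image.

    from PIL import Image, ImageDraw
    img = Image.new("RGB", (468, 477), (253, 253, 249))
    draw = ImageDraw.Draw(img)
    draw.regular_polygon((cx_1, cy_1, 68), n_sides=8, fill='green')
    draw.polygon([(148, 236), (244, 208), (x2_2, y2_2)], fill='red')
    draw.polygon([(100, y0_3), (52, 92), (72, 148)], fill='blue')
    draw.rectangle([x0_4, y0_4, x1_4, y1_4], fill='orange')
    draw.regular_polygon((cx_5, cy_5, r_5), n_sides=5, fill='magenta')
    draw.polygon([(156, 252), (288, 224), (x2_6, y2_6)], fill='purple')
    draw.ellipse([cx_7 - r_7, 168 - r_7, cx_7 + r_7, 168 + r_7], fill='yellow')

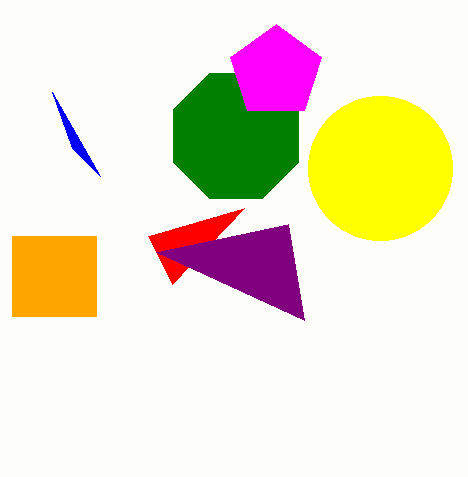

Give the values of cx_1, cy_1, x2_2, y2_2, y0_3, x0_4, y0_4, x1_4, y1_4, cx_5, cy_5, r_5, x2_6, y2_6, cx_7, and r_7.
cx_1 = 236; cy_1 = 136; x2_2 = 172; y2_2 = 284; y0_3 = 176; x0_4 = 12; y0_4 = 236; x1_4 = 96; y1_4 = 316; cx_5 = 276; cy_5 = 72; r_5 = 48; x2_6 = 304; y2_6 = 320; cx_7 = 380; r_7 = 72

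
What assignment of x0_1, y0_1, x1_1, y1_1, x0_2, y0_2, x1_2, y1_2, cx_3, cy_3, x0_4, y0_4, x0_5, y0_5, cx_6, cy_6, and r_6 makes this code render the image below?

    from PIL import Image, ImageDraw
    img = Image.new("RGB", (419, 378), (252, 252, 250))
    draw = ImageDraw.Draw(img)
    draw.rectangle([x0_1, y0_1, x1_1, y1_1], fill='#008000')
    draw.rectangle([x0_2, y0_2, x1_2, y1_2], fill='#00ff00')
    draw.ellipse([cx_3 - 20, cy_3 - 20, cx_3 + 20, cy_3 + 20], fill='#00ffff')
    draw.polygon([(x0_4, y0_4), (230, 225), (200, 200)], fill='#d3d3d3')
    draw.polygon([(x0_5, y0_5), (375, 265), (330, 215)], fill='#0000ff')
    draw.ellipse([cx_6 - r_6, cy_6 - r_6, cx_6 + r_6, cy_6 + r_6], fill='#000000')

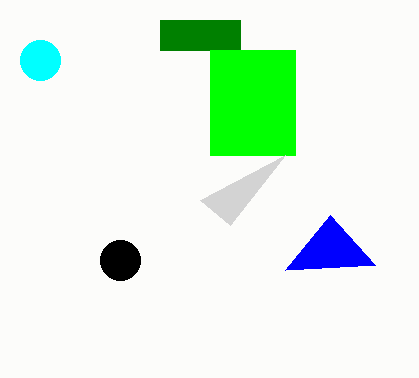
x0_1 = 160, y0_1 = 20, x1_1 = 240, y1_1 = 50, x0_2 = 210, y0_2 = 50, x1_2 = 295, y1_2 = 155, cx_3 = 40, cy_3 = 60, x0_4 = 285, y0_4 = 155, x0_5 = 285, y0_5 = 270, cx_6 = 120, cy_6 = 260, r_6 = 20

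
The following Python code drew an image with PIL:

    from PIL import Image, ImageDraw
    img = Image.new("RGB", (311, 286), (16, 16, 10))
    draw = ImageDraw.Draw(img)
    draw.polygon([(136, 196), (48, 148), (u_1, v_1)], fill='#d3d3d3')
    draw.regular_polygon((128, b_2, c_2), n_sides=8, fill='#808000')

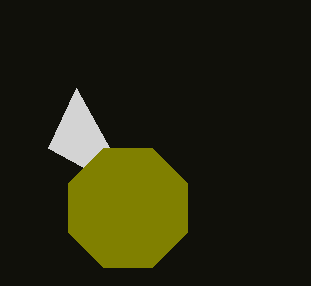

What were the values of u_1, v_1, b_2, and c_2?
u_1 = 76; v_1 = 88; b_2 = 208; c_2 = 64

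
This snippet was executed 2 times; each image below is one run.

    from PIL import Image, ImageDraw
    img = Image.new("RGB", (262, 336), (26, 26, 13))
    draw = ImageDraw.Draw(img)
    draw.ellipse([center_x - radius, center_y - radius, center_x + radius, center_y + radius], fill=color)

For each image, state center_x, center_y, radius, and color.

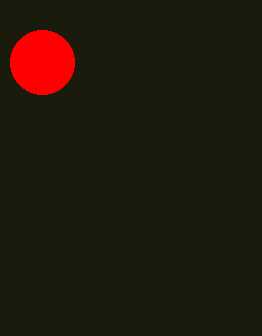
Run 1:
center_x = 42
center_y = 62
radius = 32
color = 'red'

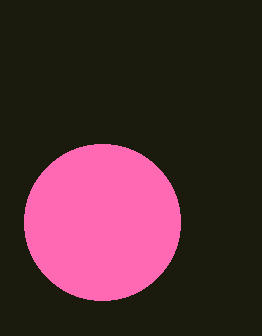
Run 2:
center_x = 102, center_y = 222, radius = 78, color = 'hotpink'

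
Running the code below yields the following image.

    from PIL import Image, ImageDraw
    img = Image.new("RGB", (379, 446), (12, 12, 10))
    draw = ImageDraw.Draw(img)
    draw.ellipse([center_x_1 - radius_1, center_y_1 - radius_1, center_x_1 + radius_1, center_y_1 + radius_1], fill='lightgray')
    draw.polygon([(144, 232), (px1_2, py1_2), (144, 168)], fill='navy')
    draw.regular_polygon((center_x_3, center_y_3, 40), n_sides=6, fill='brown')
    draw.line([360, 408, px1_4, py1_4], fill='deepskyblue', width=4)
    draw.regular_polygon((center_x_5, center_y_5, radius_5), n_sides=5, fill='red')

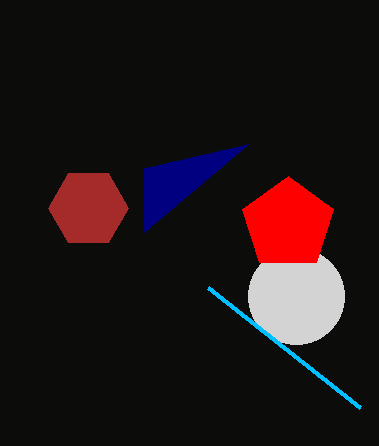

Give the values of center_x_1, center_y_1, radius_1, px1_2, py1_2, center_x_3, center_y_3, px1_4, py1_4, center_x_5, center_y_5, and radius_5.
center_x_1 = 296
center_y_1 = 296
radius_1 = 48
px1_2 = 248
py1_2 = 144
center_x_3 = 88
center_y_3 = 208
px1_4 = 208
py1_4 = 288
center_x_5 = 288
center_y_5 = 224
radius_5 = 48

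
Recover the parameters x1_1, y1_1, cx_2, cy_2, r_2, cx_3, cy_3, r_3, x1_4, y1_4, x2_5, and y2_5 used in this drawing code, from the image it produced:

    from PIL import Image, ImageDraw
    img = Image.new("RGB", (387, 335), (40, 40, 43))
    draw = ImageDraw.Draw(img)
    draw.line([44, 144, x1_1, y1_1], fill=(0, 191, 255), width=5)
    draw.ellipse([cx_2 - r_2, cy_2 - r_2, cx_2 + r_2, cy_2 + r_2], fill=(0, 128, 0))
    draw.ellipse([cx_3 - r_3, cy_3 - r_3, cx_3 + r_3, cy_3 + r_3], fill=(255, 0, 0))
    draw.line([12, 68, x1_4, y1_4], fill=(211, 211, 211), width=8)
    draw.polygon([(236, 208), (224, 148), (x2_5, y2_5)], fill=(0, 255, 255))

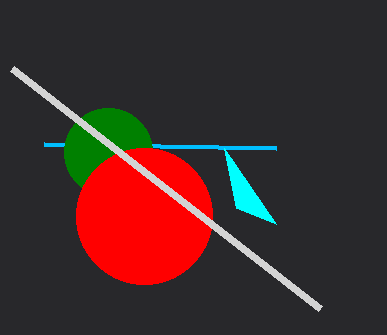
x1_1 = 276, y1_1 = 148, cx_2 = 108, cy_2 = 152, r_2 = 44, cx_3 = 144, cy_3 = 216, r_3 = 68, x1_4 = 320, y1_4 = 308, x2_5 = 276, y2_5 = 224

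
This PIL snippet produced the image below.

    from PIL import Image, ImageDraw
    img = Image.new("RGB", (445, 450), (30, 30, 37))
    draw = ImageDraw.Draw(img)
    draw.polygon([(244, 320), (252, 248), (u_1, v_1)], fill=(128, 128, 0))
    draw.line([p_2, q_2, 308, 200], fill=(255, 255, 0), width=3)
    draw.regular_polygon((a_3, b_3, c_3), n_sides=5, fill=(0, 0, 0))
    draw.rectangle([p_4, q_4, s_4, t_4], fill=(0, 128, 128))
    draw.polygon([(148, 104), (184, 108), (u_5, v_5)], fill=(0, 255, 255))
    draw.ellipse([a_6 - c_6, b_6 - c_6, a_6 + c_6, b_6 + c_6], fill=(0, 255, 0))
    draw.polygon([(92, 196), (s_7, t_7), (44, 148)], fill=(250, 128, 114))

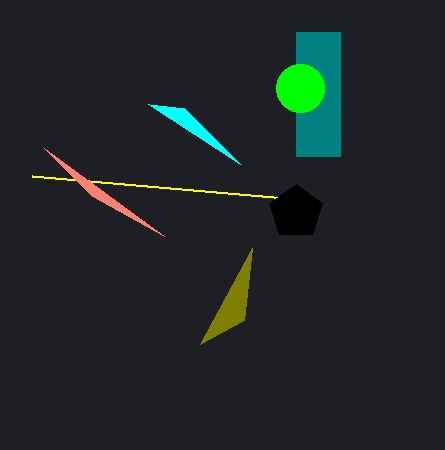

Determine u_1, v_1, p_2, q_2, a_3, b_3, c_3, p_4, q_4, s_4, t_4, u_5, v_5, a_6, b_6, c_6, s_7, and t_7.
u_1 = 200; v_1 = 344; p_2 = 32; q_2 = 176; a_3 = 296; b_3 = 212; c_3 = 28; p_4 = 296; q_4 = 32; s_4 = 340; t_4 = 156; u_5 = 240; v_5 = 164; a_6 = 300; b_6 = 88; c_6 = 24; s_7 = 164; t_7 = 236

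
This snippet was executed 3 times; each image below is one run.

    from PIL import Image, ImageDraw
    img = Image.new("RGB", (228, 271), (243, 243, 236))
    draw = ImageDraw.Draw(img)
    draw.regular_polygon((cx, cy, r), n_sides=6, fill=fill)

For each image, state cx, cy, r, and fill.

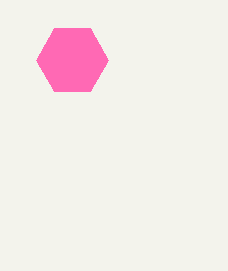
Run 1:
cx = 72
cy = 60
r = 36
fill = 'hotpink'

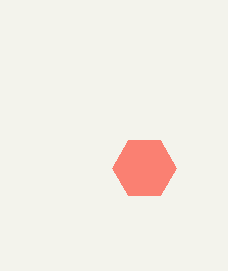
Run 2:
cx = 144, cy = 168, r = 32, fill = 'salmon'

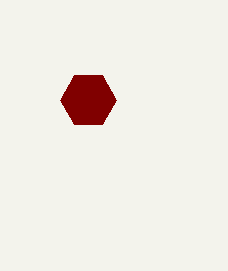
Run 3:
cx = 88
cy = 100
r = 28
fill = 'maroon'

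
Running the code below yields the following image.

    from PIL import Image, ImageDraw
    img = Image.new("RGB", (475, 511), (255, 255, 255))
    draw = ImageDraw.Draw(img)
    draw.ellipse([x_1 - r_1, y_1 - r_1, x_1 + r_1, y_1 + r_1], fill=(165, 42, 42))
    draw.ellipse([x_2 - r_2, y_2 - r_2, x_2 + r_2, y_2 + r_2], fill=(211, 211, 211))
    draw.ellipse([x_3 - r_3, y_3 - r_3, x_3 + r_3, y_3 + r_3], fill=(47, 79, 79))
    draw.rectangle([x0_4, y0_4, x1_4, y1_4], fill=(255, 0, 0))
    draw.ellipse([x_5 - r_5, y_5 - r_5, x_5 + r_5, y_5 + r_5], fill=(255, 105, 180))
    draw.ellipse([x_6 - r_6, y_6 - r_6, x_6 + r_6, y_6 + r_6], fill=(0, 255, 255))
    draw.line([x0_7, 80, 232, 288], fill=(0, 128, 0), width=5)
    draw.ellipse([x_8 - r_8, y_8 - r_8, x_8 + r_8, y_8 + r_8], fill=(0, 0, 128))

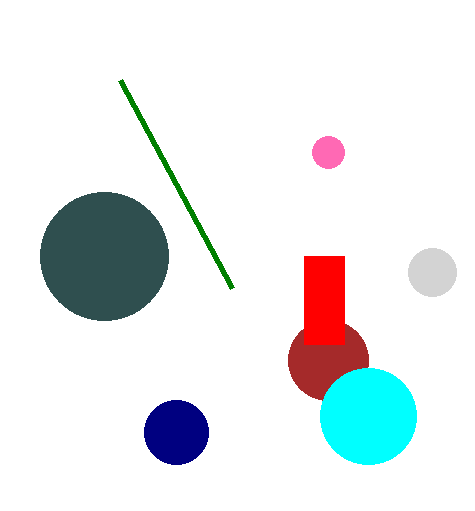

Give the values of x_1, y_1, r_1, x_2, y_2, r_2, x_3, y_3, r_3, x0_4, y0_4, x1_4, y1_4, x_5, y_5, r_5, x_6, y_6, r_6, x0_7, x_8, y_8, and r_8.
x_1 = 328; y_1 = 360; r_1 = 40; x_2 = 432; y_2 = 272; r_2 = 24; x_3 = 104; y_3 = 256; r_3 = 64; x0_4 = 304; y0_4 = 256; x1_4 = 344; y1_4 = 344; x_5 = 328; y_5 = 152; r_5 = 16; x_6 = 368; y_6 = 416; r_6 = 48; x0_7 = 120; x_8 = 176; y_8 = 432; r_8 = 32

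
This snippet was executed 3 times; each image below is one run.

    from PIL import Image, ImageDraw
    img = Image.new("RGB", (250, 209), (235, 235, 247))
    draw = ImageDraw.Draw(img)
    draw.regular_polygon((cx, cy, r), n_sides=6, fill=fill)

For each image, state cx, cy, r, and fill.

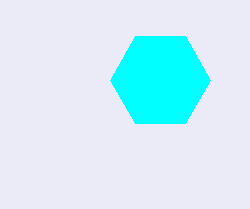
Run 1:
cx = 160; cy = 80; r = 50; fill = 'cyan'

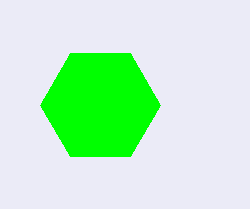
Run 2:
cx = 100
cy = 105
r = 60
fill = 'lime'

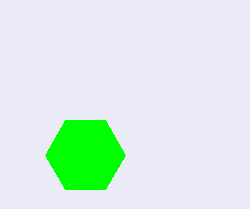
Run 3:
cx = 85, cy = 155, r = 40, fill = 'lime'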